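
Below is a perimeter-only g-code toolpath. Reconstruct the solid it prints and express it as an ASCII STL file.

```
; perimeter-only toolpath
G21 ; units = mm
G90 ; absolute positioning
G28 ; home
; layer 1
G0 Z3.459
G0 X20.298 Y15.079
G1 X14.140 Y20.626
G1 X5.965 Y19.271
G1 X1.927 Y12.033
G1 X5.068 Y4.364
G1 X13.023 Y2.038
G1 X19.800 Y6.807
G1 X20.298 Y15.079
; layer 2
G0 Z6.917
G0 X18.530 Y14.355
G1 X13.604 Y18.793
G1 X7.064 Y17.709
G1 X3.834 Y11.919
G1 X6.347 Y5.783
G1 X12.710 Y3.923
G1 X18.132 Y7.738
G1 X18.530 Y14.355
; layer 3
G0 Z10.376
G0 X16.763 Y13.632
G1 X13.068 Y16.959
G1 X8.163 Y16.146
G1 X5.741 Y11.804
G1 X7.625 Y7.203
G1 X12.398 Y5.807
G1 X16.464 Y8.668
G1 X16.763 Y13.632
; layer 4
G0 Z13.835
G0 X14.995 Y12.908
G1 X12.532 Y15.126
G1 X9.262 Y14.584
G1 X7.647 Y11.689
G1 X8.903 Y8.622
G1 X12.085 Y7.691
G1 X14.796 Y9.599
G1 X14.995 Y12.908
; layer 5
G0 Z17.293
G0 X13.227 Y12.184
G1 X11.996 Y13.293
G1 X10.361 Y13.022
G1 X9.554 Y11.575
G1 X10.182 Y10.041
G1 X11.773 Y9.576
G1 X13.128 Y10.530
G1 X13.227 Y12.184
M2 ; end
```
solid part
  facet normal 0.0000 0.0000 -1.0000
    outer loop
      vertex 4.866 20.833 0.000
      vertex 14.676 22.459 0.000
      vertex 22.065 15.803 0.000
    endloop
  endfacet
  facet normal 0.0000 0.0000 -1.0000
    outer loop
      vertex 0.021 12.148 0.000
      vertex 4.866 20.833 0.000
      vertex 22.065 15.803 0.000
    endloop
  endfacet
  facet normal 0.0000 0.0000 -1.0000
    outer loop
      vertex 3.790 2.945 0.000
      vertex 0.021 12.148 0.000
      vertex 22.065 15.803 0.000
    endloop
  endfacet
  facet normal 0.0000 0.0000 -1.0000
    outer loop
      vertex 13.335 0.154 0.000
      vertex 3.790 2.945 0.000
      vertex 22.065 15.803 0.000
    endloop
  endfacet
  facet normal 0.0000 0.0000 -1.0000
    outer loop
      vertex 21.468 5.877 0.000
      vertex 13.335 0.154 0.000
      vertex 22.065 15.803 0.000
    endloop
  endfacet
  facet normal 0.5992 0.6652 0.4454
    outer loop
      vertex 22.065 15.803 0.000
      vertex 14.676 22.459 0.000
      vertex 11.460 11.460 20.752
    endloop
  endfacet
  facet normal -0.1464 0.8833 0.4455
    outer loop
      vertex 14.676 22.459 0.000
      vertex 4.866 20.833 0.000
      vertex 11.460 11.460 20.752
    endloop
  endfacet
  facet normal -0.7819 0.4362 0.4454
    outer loop
      vertex 4.866 20.833 0.000
      vertex 0.021 12.148 0.000
      vertex 11.460 11.460 20.752
    endloop
  endfacet
  facet normal -0.8285 -0.3393 0.4454
    outer loop
      vertex 0.021 12.148 0.000
      vertex 3.790 2.945 0.000
      vertex 11.460 11.460 20.752
    endloop
  endfacet
  facet normal -0.2513 -0.8593 0.4455
    outer loop
      vertex 3.790 2.945 0.000
      vertex 13.335 0.154 0.000
      vertex 11.460 11.460 20.752
    endloop
  endfacet
  facet normal 0.5152 -0.7322 0.4455
    outer loop
      vertex 13.335 0.154 0.000
      vertex 21.468 5.877 0.000
      vertex 11.460 11.460 20.752
    endloop
  endfacet
  facet normal 0.8937 -0.0538 0.4455
    outer loop
      vertex 21.468 5.877 0.000
      vertex 22.065 15.803 0.000
      vertex 11.460 11.460 20.752
    endloop
  endfacet
endsolid part

The G0 Z moves step by Δz≈3.459 mm. The G1 loops shrink linearly with z, so the solid tapers from its base footprint up to z≈20.8. Closing with a flat bottom cap and the tapered top and triangulating gives 12 facets — a regular 7-sided pyramid, base circumscribed radius ≈ 11.5 mm, apex at z ≈ 20.8 mm.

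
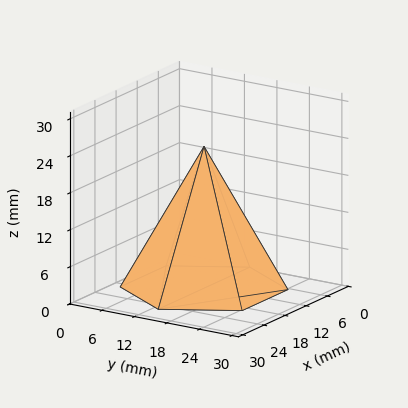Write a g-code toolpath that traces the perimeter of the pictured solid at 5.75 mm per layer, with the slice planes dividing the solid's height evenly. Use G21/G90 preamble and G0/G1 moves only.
Reading the render: the shape is a regular 6-sided pyramid, base circumscribed radius ≈ 13 mm, apex at z ≈ 23 mm (dimensions read to the nearest mm from the axis ticks). For the g-code, the solid's height is divided into equal slices at the stated Δz and each level perimeter traced with G1 moves after a G0 lift.

; perimeter-only toolpath
G21 ; units = mm
G90 ; absolute positioning
G28 ; home
; layer 1
G0 Z5.75
G0 X22.75 Y13.00
G1 X17.88 Y21.45
G1 X8.12 Y21.45
G1 X3.25 Y13.00
G1 X8.12 Y4.55
G1 X17.88 Y4.55
G1 X22.75 Y13.00
; layer 2
G0 Z11.50
G0 X19.50 Y13.00
G1 X16.25 Y18.63
G1 X9.75 Y18.63
G1 X6.50 Y13.00
G1 X9.75 Y7.37
G1 X16.25 Y7.37
G1 X19.50 Y13.00
; layer 3
G0 Z17.25
G0 X16.25 Y13.00
G1 X14.62 Y15.82
G1 X11.38 Y15.82
G1 X9.75 Y13.00
G1 X11.38 Y10.19
G1 X14.62 Y10.19
G1 X16.25 Y13.00
M2 ; end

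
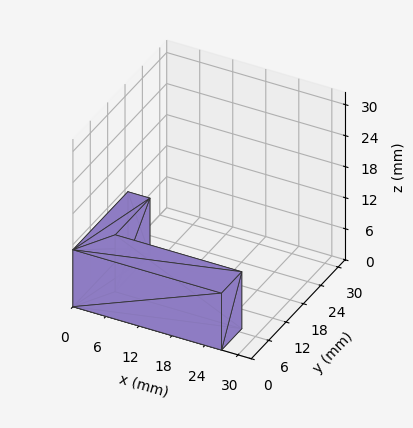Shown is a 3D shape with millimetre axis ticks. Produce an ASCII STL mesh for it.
Reading the render: the shape is an L-shaped prism: outer 27 × 19 mm, arm thicknesses ≈ 7 mm (horizontal) and 4 mm (vertical), extruded 11 mm in z (dimensions read to the nearest mm from the axis ticks). For the STL, each face is triangulated and given an outward normal.

solid part
  facet normal 0.0000 0.0000 -1.0000
    outer loop
      vertex 27.000 7.000 0.000
      vertex 27.000 0.000 0.000
      vertex 0.000 0.000 0.000
    endloop
  endfacet
  facet normal 0.0000 0.0000 -1.0000
    outer loop
      vertex 4.000 7.000 0.000
      vertex 27.000 7.000 0.000
      vertex 0.000 0.000 0.000
    endloop
  endfacet
  facet normal 0.0000 0.0000 -1.0000
    outer loop
      vertex 4.000 19.000 0.000
      vertex 4.000 7.000 0.000
      vertex 0.000 0.000 0.000
    endloop
  endfacet
  facet normal 0.0000 0.0000 -1.0000
    outer loop
      vertex 0.000 19.000 0.000
      vertex 4.000 19.000 0.000
      vertex 0.000 0.000 0.000
    endloop
  endfacet
  facet normal 0.0000 0.0000 1.0000
    outer loop
      vertex 0.000 0.000 11.000
      vertex 27.000 0.000 11.000
      vertex 27.000 7.000 11.000
    endloop
  endfacet
  facet normal 0.0000 0.0000 1.0000
    outer loop
      vertex 0.000 0.000 11.000
      vertex 27.000 7.000 11.000
      vertex 4.000 7.000 11.000
    endloop
  endfacet
  facet normal 0.0000 0.0000 1.0000
    outer loop
      vertex 0.000 0.000 11.000
      vertex 4.000 7.000 11.000
      vertex 4.000 19.000 11.000
    endloop
  endfacet
  facet normal 0.0000 0.0000 1.0000
    outer loop
      vertex 0.000 0.000 11.000
      vertex 4.000 19.000 11.000
      vertex 0.000 19.000 11.000
    endloop
  endfacet
  facet normal 0.0000 -1.0000 0.0000
    outer loop
      vertex 0.000 0.000 0.000
      vertex 27.000 0.000 0.000
      vertex 27.000 0.000 11.000
    endloop
  endfacet
  facet normal 0.0000 -1.0000 0.0000
    outer loop
      vertex 0.000 0.000 0.000
      vertex 27.000 0.000 11.000
      vertex 0.000 0.000 11.000
    endloop
  endfacet
  facet normal 1.0000 0.0000 0.0000
    outer loop
      vertex 27.000 0.000 0.000
      vertex 27.000 7.000 0.000
      vertex 27.000 7.000 11.000
    endloop
  endfacet
  facet normal 1.0000 0.0000 0.0000
    outer loop
      vertex 27.000 0.000 0.000
      vertex 27.000 7.000 11.000
      vertex 27.000 0.000 11.000
    endloop
  endfacet
  facet normal 0.0000 1.0000 0.0000
    outer loop
      vertex 27.000 7.000 0.000
      vertex 4.000 7.000 0.000
      vertex 4.000 7.000 11.000
    endloop
  endfacet
  facet normal 0.0000 1.0000 0.0000
    outer loop
      vertex 27.000 7.000 0.000
      vertex 4.000 7.000 11.000
      vertex 27.000 7.000 11.000
    endloop
  endfacet
  facet normal 1.0000 0.0000 0.0000
    outer loop
      vertex 4.000 7.000 0.000
      vertex 4.000 19.000 0.000
      vertex 4.000 19.000 11.000
    endloop
  endfacet
  facet normal 1.0000 0.0000 0.0000
    outer loop
      vertex 4.000 7.000 0.000
      vertex 4.000 19.000 11.000
      vertex 4.000 7.000 11.000
    endloop
  endfacet
  facet normal 0.0000 1.0000 0.0000
    outer loop
      vertex 4.000 19.000 0.000
      vertex 0.000 19.000 0.000
      vertex 0.000 19.000 11.000
    endloop
  endfacet
  facet normal 0.0000 1.0000 0.0000
    outer loop
      vertex 4.000 19.000 0.000
      vertex 0.000 19.000 11.000
      vertex 4.000 19.000 11.000
    endloop
  endfacet
  facet normal -1.0000 0.0000 0.0000
    outer loop
      vertex 0.000 19.000 0.000
      vertex 0.000 0.000 0.000
      vertex 0.000 0.000 11.000
    endloop
  endfacet
  facet normal -1.0000 0.0000 0.0000
    outer loop
      vertex 0.000 19.000 0.000
      vertex 0.000 0.000 11.000
      vertex 0.000 19.000 11.000
    endloop
  endfacet
endsolid part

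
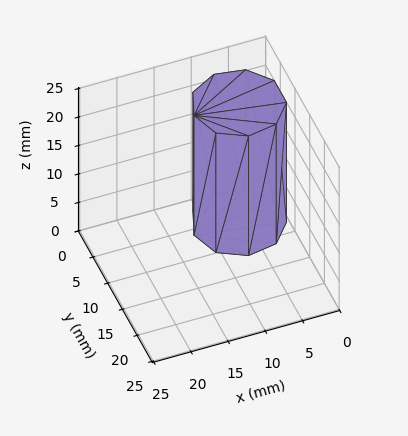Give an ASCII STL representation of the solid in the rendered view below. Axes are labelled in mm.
Reading the render: the shape is a regular 9-sided prism (a cylinder approximated with 9 flat sides), circumscribed radius ≈ 6 mm, height ≈ 21 mm (dimensions read to the nearest mm from the axis ticks). For the STL, each face is triangulated and given an outward normal.

solid part
  facet normal 0.0000 0.0000 -1.0000
    outer loop
      vertex 7.0 11.9 0.0
      vertex 10.6 9.9 0.0
      vertex 12.0 6.0 0.0
    endloop
  endfacet
  facet normal 0.0000 0.0000 -1.0000
    outer loop
      vertex 3.0 11.2 0.0
      vertex 7.0 11.9 0.0
      vertex 12.0 6.0 0.0
    endloop
  endfacet
  facet normal 0.0000 0.0000 -1.0000
    outer loop
      vertex 0.4 8.1 0.0
      vertex 3.0 11.2 0.0
      vertex 12.0 6.0 0.0
    endloop
  endfacet
  facet normal 0.0000 0.0000 -1.0000
    outer loop
      vertex 0.4 3.9 0.0
      vertex 0.4 8.1 0.0
      vertex 12.0 6.0 0.0
    endloop
  endfacet
  facet normal 0.0000 0.0000 -1.0000
    outer loop
      vertex 3.0 0.8 0.0
      vertex 0.4 3.9 0.0
      vertex 12.0 6.0 0.0
    endloop
  endfacet
  facet normal 0.0000 0.0000 -1.0000
    outer loop
      vertex 7.0 0.1 0.0
      vertex 3.0 0.8 0.0
      vertex 12.0 6.0 0.0
    endloop
  endfacet
  facet normal 0.0000 0.0000 -1.0000
    outer loop
      vertex 10.6 2.1 0.0
      vertex 7.0 0.1 0.0
      vertex 12.0 6.0 0.0
    endloop
  endfacet
  facet normal 0.0000 0.0000 1.0000
    outer loop
      vertex 12.0 6.0 21.0
      vertex 10.6 9.9 21.0
      vertex 7.0 11.9 21.0
    endloop
  endfacet
  facet normal 0.0000 0.0000 1.0000
    outer loop
      vertex 12.0 6.0 21.0
      vertex 7.0 11.9 21.0
      vertex 3.0 11.2 21.0
    endloop
  endfacet
  facet normal 0.0000 0.0000 1.0000
    outer loop
      vertex 12.0 6.0 21.0
      vertex 3.0 11.2 21.0
      vertex 0.4 8.1 21.0
    endloop
  endfacet
  facet normal 0.0000 0.0000 1.0000
    outer loop
      vertex 12.0 6.0 21.0
      vertex 0.4 8.1 21.0
      vertex 0.4 3.9 21.0
    endloop
  endfacet
  facet normal 0.0000 0.0000 1.0000
    outer loop
      vertex 12.0 6.0 21.0
      vertex 0.4 3.9 21.0
      vertex 3.0 0.8 21.0
    endloop
  endfacet
  facet normal 0.0000 0.0000 1.0000
    outer loop
      vertex 12.0 6.0 21.0
      vertex 3.0 0.8 21.0
      vertex 7.0 0.1 21.0
    endloop
  endfacet
  facet normal 0.0000 0.0000 1.0000
    outer loop
      vertex 12.0 6.0 21.0
      vertex 7.0 0.1 21.0
      vertex 10.6 2.1 21.0
    endloop
  endfacet
  facet normal 0.9412 0.3379 0.0000
    outer loop
      vertex 12.0 6.0 0.0
      vertex 10.6 9.9 0.0
      vertex 10.6 9.9 21.0
    endloop
  endfacet
  facet normal 0.9412 0.3379 0.0000
    outer loop
      vertex 12.0 6.0 0.0
      vertex 10.6 9.9 21.0
      vertex 12.0 6.0 21.0
    endloop
  endfacet
  facet normal 0.4856 0.8742 0.0000
    outer loop
      vertex 10.6 9.9 0.0
      vertex 7.0 11.9 0.0
      vertex 7.0 11.9 21.0
    endloop
  endfacet
  facet normal 0.4856 0.8742 0.0000
    outer loop
      vertex 10.6 9.9 0.0
      vertex 7.0 11.9 21.0
      vertex 10.6 9.9 21.0
    endloop
  endfacet
  facet normal -0.1724 0.9850 0.0000
    outer loop
      vertex 7.0 11.9 0.0
      vertex 3.0 11.2 0.0
      vertex 3.0 11.2 21.0
    endloop
  endfacet
  facet normal -0.1724 0.9850 0.0000
    outer loop
      vertex 7.0 11.9 0.0
      vertex 3.0 11.2 21.0
      vertex 7.0 11.9 21.0
    endloop
  endfacet
  facet normal -0.7662 0.6426 0.0000
    outer loop
      vertex 3.0 11.2 0.0
      vertex 0.4 8.1 0.0
      vertex 0.4 8.1 21.0
    endloop
  endfacet
  facet normal -0.7662 0.6426 0.0000
    outer loop
      vertex 3.0 11.2 0.0
      vertex 0.4 8.1 21.0
      vertex 3.0 11.2 21.0
    endloop
  endfacet
  facet normal -1.0000 0.0000 0.0000
    outer loop
      vertex 0.4 8.1 0.0
      vertex 0.4 3.9 0.0
      vertex 0.4 3.9 21.0
    endloop
  endfacet
  facet normal -1.0000 0.0000 0.0000
    outer loop
      vertex 0.4 8.1 0.0
      vertex 0.4 3.9 21.0
      vertex 0.4 8.1 21.0
    endloop
  endfacet
  facet normal -0.7662 -0.6426 0.0000
    outer loop
      vertex 0.4 3.9 0.0
      vertex 3.0 0.8 0.0
      vertex 3.0 0.8 21.0
    endloop
  endfacet
  facet normal -0.7662 -0.6426 0.0000
    outer loop
      vertex 0.4 3.9 0.0
      vertex 3.0 0.8 21.0
      vertex 0.4 3.9 21.0
    endloop
  endfacet
  facet normal -0.1724 -0.9850 0.0000
    outer loop
      vertex 3.0 0.8 0.0
      vertex 7.0 0.1 0.0
      vertex 7.0 0.1 21.0
    endloop
  endfacet
  facet normal -0.1724 -0.9850 0.0000
    outer loop
      vertex 3.0 0.8 0.0
      vertex 7.0 0.1 21.0
      vertex 3.0 0.8 21.0
    endloop
  endfacet
  facet normal 0.4856 -0.8742 0.0000
    outer loop
      vertex 7.0 0.1 0.0
      vertex 10.6 2.1 0.0
      vertex 10.6 2.1 21.0
    endloop
  endfacet
  facet normal 0.4856 -0.8742 0.0000
    outer loop
      vertex 7.0 0.1 0.0
      vertex 10.6 2.1 21.0
      vertex 7.0 0.1 21.0
    endloop
  endfacet
  facet normal 0.9412 -0.3379 0.0000
    outer loop
      vertex 10.6 2.1 0.0
      vertex 12.0 6.0 0.0
      vertex 12.0 6.0 21.0
    endloop
  endfacet
  facet normal 0.9412 -0.3379 0.0000
    outer loop
      vertex 10.6 2.1 0.0
      vertex 12.0 6.0 21.0
      vertex 10.6 2.1 21.0
    endloop
  endfacet
endsolid part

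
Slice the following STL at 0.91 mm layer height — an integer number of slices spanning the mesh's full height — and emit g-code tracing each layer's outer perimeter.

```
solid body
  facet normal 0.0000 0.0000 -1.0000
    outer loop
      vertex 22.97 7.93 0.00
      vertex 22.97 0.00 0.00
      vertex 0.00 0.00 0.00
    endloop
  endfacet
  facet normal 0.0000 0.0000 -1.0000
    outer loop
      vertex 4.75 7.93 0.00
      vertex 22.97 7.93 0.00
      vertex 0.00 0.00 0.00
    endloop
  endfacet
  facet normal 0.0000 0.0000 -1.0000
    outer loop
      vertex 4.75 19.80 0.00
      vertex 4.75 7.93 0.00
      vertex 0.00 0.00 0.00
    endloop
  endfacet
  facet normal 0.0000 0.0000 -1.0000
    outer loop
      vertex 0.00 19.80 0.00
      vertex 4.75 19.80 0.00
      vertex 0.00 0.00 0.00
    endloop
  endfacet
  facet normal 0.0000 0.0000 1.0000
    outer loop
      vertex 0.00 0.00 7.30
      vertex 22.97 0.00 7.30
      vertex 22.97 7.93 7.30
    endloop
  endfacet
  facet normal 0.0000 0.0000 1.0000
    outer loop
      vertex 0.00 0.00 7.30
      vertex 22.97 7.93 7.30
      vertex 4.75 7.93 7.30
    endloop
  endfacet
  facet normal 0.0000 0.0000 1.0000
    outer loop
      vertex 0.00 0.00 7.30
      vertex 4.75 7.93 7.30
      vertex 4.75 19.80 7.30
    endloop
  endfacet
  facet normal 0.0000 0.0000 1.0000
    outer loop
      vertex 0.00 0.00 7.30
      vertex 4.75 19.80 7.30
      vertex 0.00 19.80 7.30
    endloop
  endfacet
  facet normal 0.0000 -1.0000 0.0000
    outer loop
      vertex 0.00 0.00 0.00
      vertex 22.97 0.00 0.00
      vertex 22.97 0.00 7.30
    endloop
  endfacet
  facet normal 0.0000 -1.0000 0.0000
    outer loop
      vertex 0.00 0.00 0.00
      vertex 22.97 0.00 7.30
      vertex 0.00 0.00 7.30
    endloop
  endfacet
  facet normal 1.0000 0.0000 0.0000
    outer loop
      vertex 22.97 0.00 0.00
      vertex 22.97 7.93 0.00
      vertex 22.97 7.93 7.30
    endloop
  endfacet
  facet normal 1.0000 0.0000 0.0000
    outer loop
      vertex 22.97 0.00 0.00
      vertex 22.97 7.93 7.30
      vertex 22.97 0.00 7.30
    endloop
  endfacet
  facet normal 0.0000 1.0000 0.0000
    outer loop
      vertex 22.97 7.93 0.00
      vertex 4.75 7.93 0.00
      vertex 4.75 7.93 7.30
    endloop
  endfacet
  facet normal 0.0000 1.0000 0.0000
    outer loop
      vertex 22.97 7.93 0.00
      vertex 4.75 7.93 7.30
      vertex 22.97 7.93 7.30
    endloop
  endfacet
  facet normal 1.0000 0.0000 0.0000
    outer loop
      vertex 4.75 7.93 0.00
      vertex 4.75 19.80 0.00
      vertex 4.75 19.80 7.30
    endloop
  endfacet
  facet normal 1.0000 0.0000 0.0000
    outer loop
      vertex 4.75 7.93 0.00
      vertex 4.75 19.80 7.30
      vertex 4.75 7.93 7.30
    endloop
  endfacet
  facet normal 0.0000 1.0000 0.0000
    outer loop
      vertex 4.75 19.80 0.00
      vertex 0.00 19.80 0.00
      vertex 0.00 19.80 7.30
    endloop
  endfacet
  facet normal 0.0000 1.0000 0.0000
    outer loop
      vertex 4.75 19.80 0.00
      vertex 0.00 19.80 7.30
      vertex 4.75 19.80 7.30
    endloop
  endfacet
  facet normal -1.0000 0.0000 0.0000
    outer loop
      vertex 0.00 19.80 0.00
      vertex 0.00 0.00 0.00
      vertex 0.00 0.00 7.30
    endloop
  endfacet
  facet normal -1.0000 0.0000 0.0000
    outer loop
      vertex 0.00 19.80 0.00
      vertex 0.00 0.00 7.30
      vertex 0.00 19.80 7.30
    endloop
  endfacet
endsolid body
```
; perimeter-only toolpath
G21 ; units = mm
G90 ; absolute positioning
G28 ; home
; layer 1
G0 Z0.91
G0 X0.00 Y0.00
G1 X22.97 Y0.00
G1 X22.97 Y7.93
G1 X4.75 Y7.93
G1 X4.75 Y19.80
G1 X0.00 Y19.80
G1 X0.00 Y0.00
; layer 2
G0 Z1.82
G0 X0.00 Y0.00
G1 X22.97 Y0.00
G1 X22.97 Y7.93
G1 X4.75 Y7.93
G1 X4.75 Y19.80
G1 X0.00 Y19.80
G1 X0.00 Y0.00
; layer 3
G0 Z2.74
G0 X0.00 Y0.00
G1 X22.97 Y0.00
G1 X22.97 Y7.93
G1 X4.75 Y7.93
G1 X4.75 Y19.80
G1 X0.00 Y19.80
G1 X0.00 Y0.00
; layer 4
G0 Z3.65
G0 X0.00 Y0.00
G1 X22.97 Y0.00
G1 X22.97 Y7.93
G1 X4.75 Y7.93
G1 X4.75 Y19.80
G1 X0.00 Y19.80
G1 X0.00 Y0.00
; layer 5
G0 Z4.56
G0 X0.00 Y0.00
G1 X22.97 Y0.00
G1 X22.97 Y7.93
G1 X4.75 Y7.93
G1 X4.75 Y19.80
G1 X0.00 Y19.80
G1 X0.00 Y0.00
; layer 6
G0 Z5.47
G0 X0.00 Y0.00
G1 X22.97 Y0.00
G1 X22.97 Y7.93
G1 X4.75 Y7.93
G1 X4.75 Y19.80
G1 X0.00 Y19.80
G1 X0.00 Y0.00
; layer 7
G0 Z6.39
G0 X0.00 Y0.00
G1 X22.97 Y0.00
G1 X22.97 Y7.93
G1 X4.75 Y7.93
G1 X4.75 Y19.80
G1 X0.00 Y19.80
G1 X0.00 Y0.00
; layer 8
G0 Z7.30
G0 X0.00 Y0.00
G1 X22.97 Y0.00
G1 X22.97 Y7.93
G1 X4.75 Y7.93
G1 X4.75 Y19.80
G1 X0.00 Y19.80
G1 X0.00 Y0.00
M2 ; end

The solid is an L-shaped prism: outer 23 × 19.8 mm, arm thicknesses ≈ 7.93 mm (horizontal) and 4.75 mm (vertical), extruded 7.3 mm in z. Slicing at Δz = 0.91 mm — 8 equal slices spanning the solid's height, so layer i sits at z = i·h/8 — gives 8 non-empty perimeters. Each is a 6-segment closed polygon; G0 lifts to the layer z and rapids to the start vertex, then G1 traces the edges.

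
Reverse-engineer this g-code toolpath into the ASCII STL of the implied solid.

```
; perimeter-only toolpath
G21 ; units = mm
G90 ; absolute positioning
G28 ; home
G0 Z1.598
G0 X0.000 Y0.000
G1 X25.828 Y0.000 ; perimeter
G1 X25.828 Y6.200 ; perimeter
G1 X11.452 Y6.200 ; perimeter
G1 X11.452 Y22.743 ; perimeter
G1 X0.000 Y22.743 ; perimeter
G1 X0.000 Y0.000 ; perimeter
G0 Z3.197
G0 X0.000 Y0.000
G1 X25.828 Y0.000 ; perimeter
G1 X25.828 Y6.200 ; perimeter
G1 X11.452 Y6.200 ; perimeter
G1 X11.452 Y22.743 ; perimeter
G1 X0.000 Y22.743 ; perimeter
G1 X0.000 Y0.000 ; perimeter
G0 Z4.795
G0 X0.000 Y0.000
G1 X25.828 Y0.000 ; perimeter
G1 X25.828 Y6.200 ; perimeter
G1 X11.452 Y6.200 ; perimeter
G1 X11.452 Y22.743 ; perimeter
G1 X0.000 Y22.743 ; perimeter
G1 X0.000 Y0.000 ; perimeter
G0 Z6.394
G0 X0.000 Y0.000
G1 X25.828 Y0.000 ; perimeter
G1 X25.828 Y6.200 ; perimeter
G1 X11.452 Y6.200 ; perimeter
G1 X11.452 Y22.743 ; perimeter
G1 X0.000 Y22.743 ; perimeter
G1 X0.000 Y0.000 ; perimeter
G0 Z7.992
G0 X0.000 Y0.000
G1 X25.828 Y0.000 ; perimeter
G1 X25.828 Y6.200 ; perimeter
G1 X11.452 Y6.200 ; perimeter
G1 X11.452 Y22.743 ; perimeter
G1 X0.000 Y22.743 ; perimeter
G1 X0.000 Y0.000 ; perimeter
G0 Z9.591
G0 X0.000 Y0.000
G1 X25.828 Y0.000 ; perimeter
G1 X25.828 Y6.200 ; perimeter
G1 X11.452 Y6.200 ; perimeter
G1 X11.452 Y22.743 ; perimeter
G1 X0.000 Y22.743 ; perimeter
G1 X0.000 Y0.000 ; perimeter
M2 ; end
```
solid part
  facet normal 0.0000 0.0000 -1.0000
    outer loop
      vertex 25.828 6.200 0.000
      vertex 25.828 0.000 0.000
      vertex 0.000 0.000 0.000
    endloop
  endfacet
  facet normal 0.0000 0.0000 -1.0000
    outer loop
      vertex 11.452 6.200 0.000
      vertex 25.828 6.200 0.000
      vertex 0.000 0.000 0.000
    endloop
  endfacet
  facet normal 0.0000 0.0000 -1.0000
    outer loop
      vertex 11.452 22.743 0.000
      vertex 11.452 6.200 0.000
      vertex 0.000 0.000 0.000
    endloop
  endfacet
  facet normal 0.0000 0.0000 -1.0000
    outer loop
      vertex 0.000 22.743 0.000
      vertex 11.452 22.743 0.000
      vertex 0.000 0.000 0.000
    endloop
  endfacet
  facet normal 0.0000 0.0000 1.0000
    outer loop
      vertex 0.000 0.000 9.591
      vertex 25.828 0.000 9.591
      vertex 25.828 6.200 9.591
    endloop
  endfacet
  facet normal 0.0000 0.0000 1.0000
    outer loop
      vertex 0.000 0.000 9.591
      vertex 25.828 6.200 9.591
      vertex 11.452 6.200 9.591
    endloop
  endfacet
  facet normal 0.0000 0.0000 1.0000
    outer loop
      vertex 0.000 0.000 9.591
      vertex 11.452 6.200 9.591
      vertex 11.452 22.743 9.591
    endloop
  endfacet
  facet normal 0.0000 0.0000 1.0000
    outer loop
      vertex 0.000 0.000 9.591
      vertex 11.452 22.743 9.591
      vertex 0.000 22.743 9.591
    endloop
  endfacet
  facet normal 0.0000 -1.0000 0.0000
    outer loop
      vertex 0.000 0.000 0.000
      vertex 25.828 0.000 0.000
      vertex 25.828 0.000 9.591
    endloop
  endfacet
  facet normal 0.0000 -1.0000 0.0000
    outer loop
      vertex 0.000 0.000 0.000
      vertex 25.828 0.000 9.591
      vertex 0.000 0.000 9.591
    endloop
  endfacet
  facet normal 1.0000 0.0000 0.0000
    outer loop
      vertex 25.828 0.000 0.000
      vertex 25.828 6.200 0.000
      vertex 25.828 6.200 9.591
    endloop
  endfacet
  facet normal 1.0000 0.0000 0.0000
    outer loop
      vertex 25.828 0.000 0.000
      vertex 25.828 6.200 9.591
      vertex 25.828 0.000 9.591
    endloop
  endfacet
  facet normal 0.0000 1.0000 0.0000
    outer loop
      vertex 25.828 6.200 0.000
      vertex 11.452 6.200 0.000
      vertex 11.452 6.200 9.591
    endloop
  endfacet
  facet normal 0.0000 1.0000 0.0000
    outer loop
      vertex 25.828 6.200 0.000
      vertex 11.452 6.200 9.591
      vertex 25.828 6.200 9.591
    endloop
  endfacet
  facet normal 1.0000 0.0000 0.0000
    outer loop
      vertex 11.452 6.200 0.000
      vertex 11.452 22.743 0.000
      vertex 11.452 22.743 9.591
    endloop
  endfacet
  facet normal 1.0000 0.0000 0.0000
    outer loop
      vertex 11.452 6.200 0.000
      vertex 11.452 22.743 9.591
      vertex 11.452 6.200 9.591
    endloop
  endfacet
  facet normal 0.0000 1.0000 0.0000
    outer loop
      vertex 11.452 22.743 0.000
      vertex 0.000 22.743 0.000
      vertex 0.000 22.743 9.591
    endloop
  endfacet
  facet normal 0.0000 1.0000 0.0000
    outer loop
      vertex 11.452 22.743 0.000
      vertex 0.000 22.743 9.591
      vertex 11.452 22.743 9.591
    endloop
  endfacet
  facet normal -1.0000 0.0000 0.0000
    outer loop
      vertex 0.000 22.743 0.000
      vertex 0.000 0.000 0.000
      vertex 0.000 0.000 9.591
    endloop
  endfacet
  facet normal -1.0000 0.0000 0.0000
    outer loop
      vertex 0.000 22.743 0.000
      vertex 0.000 0.000 9.591
      vertex 0.000 22.743 9.591
    endloop
  endfacet
endsolid part

The G0 Z moves step by Δz≈1.598 mm. Every layer's G1 loop is the same polygon, so the solid is a straight extrusion of it from z=0 to z≈9.59. Closing with flat bottom and top caps and triangulating gives 20 facets — an L-shaped prism: outer 25.8 × 22.7 mm, arm thicknesses ≈ 6.2 mm (horizontal) and 11.5 mm (vertical), extruded 9.59 mm in z.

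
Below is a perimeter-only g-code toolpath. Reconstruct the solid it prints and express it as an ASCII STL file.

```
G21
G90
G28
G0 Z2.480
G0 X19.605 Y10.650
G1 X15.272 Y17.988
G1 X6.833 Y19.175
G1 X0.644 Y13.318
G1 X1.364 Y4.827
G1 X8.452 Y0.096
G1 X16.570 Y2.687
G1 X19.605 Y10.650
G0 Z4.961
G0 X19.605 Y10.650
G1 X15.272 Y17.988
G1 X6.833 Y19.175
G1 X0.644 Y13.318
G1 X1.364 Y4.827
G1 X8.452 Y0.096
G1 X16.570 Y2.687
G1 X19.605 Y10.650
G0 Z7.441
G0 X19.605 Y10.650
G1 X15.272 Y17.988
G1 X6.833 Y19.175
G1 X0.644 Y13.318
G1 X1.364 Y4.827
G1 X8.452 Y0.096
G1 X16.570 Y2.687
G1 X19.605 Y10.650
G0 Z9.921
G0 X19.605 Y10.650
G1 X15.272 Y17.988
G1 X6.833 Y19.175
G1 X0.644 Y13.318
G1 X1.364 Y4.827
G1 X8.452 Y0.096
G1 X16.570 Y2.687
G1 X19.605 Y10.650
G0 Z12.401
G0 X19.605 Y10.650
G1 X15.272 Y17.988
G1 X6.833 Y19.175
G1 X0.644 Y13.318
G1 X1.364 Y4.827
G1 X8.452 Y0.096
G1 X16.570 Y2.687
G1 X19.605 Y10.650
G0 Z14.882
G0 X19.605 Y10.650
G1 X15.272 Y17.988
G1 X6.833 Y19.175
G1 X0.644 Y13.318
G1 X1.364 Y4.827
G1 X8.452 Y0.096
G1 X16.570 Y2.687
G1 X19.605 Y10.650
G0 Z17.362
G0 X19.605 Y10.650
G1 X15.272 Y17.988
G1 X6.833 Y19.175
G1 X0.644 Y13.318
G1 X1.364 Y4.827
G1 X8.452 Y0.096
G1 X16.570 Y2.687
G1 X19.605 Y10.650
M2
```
solid part
  facet normal 0.0000 0.0000 -1.0000
    outer loop
      vertex 6.833 19.175 0.000
      vertex 15.272 17.988 0.000
      vertex 19.605 10.650 0.000
    endloop
  endfacet
  facet normal 0.0000 0.0000 -1.0000
    outer loop
      vertex 0.644 13.318 0.000
      vertex 6.833 19.175 0.000
      vertex 19.605 10.650 0.000
    endloop
  endfacet
  facet normal 0.0000 0.0000 -1.0000
    outer loop
      vertex 1.364 4.827 0.000
      vertex 0.644 13.318 0.000
      vertex 19.605 10.650 0.000
    endloop
  endfacet
  facet normal 0.0000 0.0000 -1.0000
    outer loop
      vertex 8.452 0.096 0.000
      vertex 1.364 4.827 0.000
      vertex 19.605 10.650 0.000
    endloop
  endfacet
  facet normal 0.0000 0.0000 -1.0000
    outer loop
      vertex 16.570 2.687 0.000
      vertex 8.452 0.096 0.000
      vertex 19.605 10.650 0.000
    endloop
  endfacet
  facet normal 0.0000 0.0000 1.0000
    outer loop
      vertex 19.605 10.650 17.362
      vertex 15.272 17.988 17.362
      vertex 6.833 19.175 17.362
    endloop
  endfacet
  facet normal 0.0000 0.0000 1.0000
    outer loop
      vertex 19.605 10.650 17.362
      vertex 6.833 19.175 17.362
      vertex 0.644 13.318 17.362
    endloop
  endfacet
  facet normal 0.0000 0.0000 1.0000
    outer loop
      vertex 19.605 10.650 17.362
      vertex 0.644 13.318 17.362
      vertex 1.364 4.827 17.362
    endloop
  endfacet
  facet normal 0.0000 0.0000 1.0000
    outer loop
      vertex 19.605 10.650 17.362
      vertex 1.364 4.827 17.362
      vertex 8.452 0.096 17.362
    endloop
  endfacet
  facet normal 0.0000 0.0000 1.0000
    outer loop
      vertex 19.605 10.650 17.362
      vertex 8.452 0.096 17.362
      vertex 16.570 2.687 17.362
    endloop
  endfacet
  facet normal 0.8611 0.5085 0.0000
    outer loop
      vertex 19.605 10.650 0.000
      vertex 15.272 17.988 0.000
      vertex 15.272 17.988 17.362
    endloop
  endfacet
  facet normal 0.8611 0.5085 0.0000
    outer loop
      vertex 19.605 10.650 0.000
      vertex 15.272 17.988 17.362
      vertex 19.605 10.650 17.362
    endloop
  endfacet
  facet normal 0.1393 0.9903 0.0000
    outer loop
      vertex 15.272 17.988 0.000
      vertex 6.833 19.175 0.000
      vertex 6.833 19.175 17.362
    endloop
  endfacet
  facet normal 0.1393 0.9903 0.0000
    outer loop
      vertex 15.272 17.988 0.000
      vertex 6.833 19.175 17.362
      vertex 15.272 17.988 17.362
    endloop
  endfacet
  facet normal -0.6874 0.7263 0.0000
    outer loop
      vertex 6.833 19.175 0.000
      vertex 0.644 13.318 0.000
      vertex 0.644 13.318 17.362
    endloop
  endfacet
  facet normal -0.6874 0.7263 0.0000
    outer loop
      vertex 6.833 19.175 0.000
      vertex 0.644 13.318 17.362
      vertex 6.833 19.175 17.362
    endloop
  endfacet
  facet normal -0.9964 -0.0845 0.0000
    outer loop
      vertex 0.644 13.318 0.000
      vertex 1.364 4.827 0.000
      vertex 1.364 4.827 17.362
    endloop
  endfacet
  facet normal -0.9964 -0.0845 0.0000
    outer loop
      vertex 0.644 13.318 0.000
      vertex 1.364 4.827 17.362
      vertex 0.644 13.318 17.362
    endloop
  endfacet
  facet normal -0.5552 -0.8317 0.0000
    outer loop
      vertex 1.364 4.827 0.000
      vertex 8.452 0.096 0.000
      vertex 8.452 0.096 17.362
    endloop
  endfacet
  facet normal -0.5552 -0.8317 0.0000
    outer loop
      vertex 1.364 4.827 0.000
      vertex 8.452 0.096 17.362
      vertex 1.364 4.827 17.362
    endloop
  endfacet
  facet normal 0.3041 -0.9527 0.0000
    outer loop
      vertex 8.452 0.096 0.000
      vertex 16.570 2.687 0.000
      vertex 16.570 2.687 17.362
    endloop
  endfacet
  facet normal 0.3041 -0.9527 0.0000
    outer loop
      vertex 8.452 0.096 0.000
      vertex 16.570 2.687 17.362
      vertex 8.452 0.096 17.362
    endloop
  endfacet
  facet normal 0.9344 -0.3561 0.0000
    outer loop
      vertex 16.570 2.687 0.000
      vertex 19.605 10.650 0.000
      vertex 19.605 10.650 17.362
    endloop
  endfacet
  facet normal 0.9344 -0.3561 0.0000
    outer loop
      vertex 16.570 2.687 0.000
      vertex 19.605 10.650 17.362
      vertex 16.570 2.687 17.362
    endloop
  endfacet
endsolid part

The G0 Z moves step by Δz≈2.480 mm. Every layer's G1 loop is the same polygon, so the solid is a straight extrusion of it from z=0 to z≈17.4. Closing with flat bottom and top caps and triangulating gives 24 facets — a regular 7-sided prism (a cylinder approximated with 7 flat sides), circumscribed radius ≈ 9.82 mm, height ≈ 17.4 mm.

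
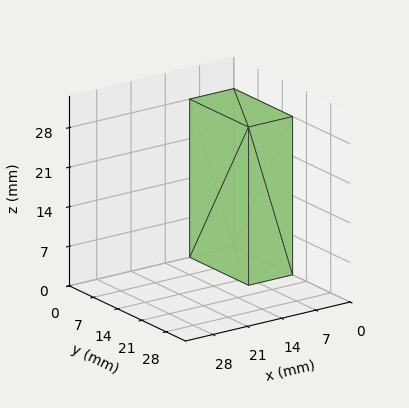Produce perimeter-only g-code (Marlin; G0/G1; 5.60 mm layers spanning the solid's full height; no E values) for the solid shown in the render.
Reading the render: the shape is a rectangular box, roughly 9 × 17 mm footprint and 28 mm tall (dimensions read to the nearest mm from the axis ticks). For the g-code, the solid's height is divided into equal slices at the stated Δz and each level perimeter traced with G1 moves after a G0 lift.

; perimeter-only toolpath
G21 ; units = mm
G90 ; absolute positioning
G28 ; home
; layer 1
G0 Z5.60
G0 X0.00 Y0.00
G1 X9.00 Y0.00
G1 X9.00 Y17.00
G1 X0.00 Y17.00
G1 X0.00 Y0.00
; layer 2
G0 Z11.20
G0 X0.00 Y0.00
G1 X9.00 Y0.00
G1 X9.00 Y17.00
G1 X0.00 Y17.00
G1 X0.00 Y0.00
; layer 3
G0 Z16.80
G0 X0.00 Y0.00
G1 X9.00 Y0.00
G1 X9.00 Y17.00
G1 X0.00 Y17.00
G1 X0.00 Y0.00
; layer 4
G0 Z22.40
G0 X0.00 Y0.00
G1 X9.00 Y0.00
G1 X9.00 Y17.00
G1 X0.00 Y17.00
G1 X0.00 Y0.00
; layer 5
G0 Z28.00
G0 X0.00 Y0.00
G1 X9.00 Y0.00
G1 X9.00 Y17.00
G1 X0.00 Y17.00
G1 X0.00 Y0.00
M2 ; end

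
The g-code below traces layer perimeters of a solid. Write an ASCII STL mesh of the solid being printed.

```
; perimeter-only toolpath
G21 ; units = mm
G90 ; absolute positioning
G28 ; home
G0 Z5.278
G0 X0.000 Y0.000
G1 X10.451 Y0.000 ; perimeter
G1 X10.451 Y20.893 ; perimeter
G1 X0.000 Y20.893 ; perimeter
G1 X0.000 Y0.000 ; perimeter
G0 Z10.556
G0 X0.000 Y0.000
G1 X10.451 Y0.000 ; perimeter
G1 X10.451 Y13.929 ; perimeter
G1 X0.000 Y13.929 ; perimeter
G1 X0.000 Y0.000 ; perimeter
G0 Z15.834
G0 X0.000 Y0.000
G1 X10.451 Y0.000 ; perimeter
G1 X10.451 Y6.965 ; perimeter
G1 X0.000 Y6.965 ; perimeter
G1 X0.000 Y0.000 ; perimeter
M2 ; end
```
solid part
  facet normal 0.0000 0.0000 -1.0000
    outer loop
      vertex 10.451 27.858 0.000
      vertex 10.451 0.000 0.000
      vertex 0.000 0.000 0.000
    endloop
  endfacet
  facet normal 0.0000 0.0000 -1.0000
    outer loop
      vertex 0.000 27.858 0.000
      vertex 10.451 27.858 0.000
      vertex 0.000 0.000 0.000
    endloop
  endfacet
  facet normal 0.0000 -1.0000 0.0000
    outer loop
      vertex 0.000 0.000 0.000
      vertex 10.451 0.000 0.000
      vertex 10.451 0.000 21.112
    endloop
  endfacet
  facet normal 0.0000 -1.0000 0.0000
    outer loop
      vertex 0.000 0.000 0.000
      vertex 10.451 0.000 21.112
      vertex 0.000 0.000 21.112
    endloop
  endfacet
  facet normal 0.0000 0.6040 0.7970
    outer loop
      vertex 0.000 0.000 21.112
      vertex 10.451 0.000 21.112
      vertex 10.451 27.858 0.000
    endloop
  endfacet
  facet normal 0.0000 0.6040 0.7970
    outer loop
      vertex 0.000 0.000 21.112
      vertex 10.451 27.858 0.000
      vertex 0.000 27.858 0.000
    endloop
  endfacet
  facet normal -1.0000 0.0000 0.0000
    outer loop
      vertex 0.000 0.000 21.112
      vertex 0.000 27.858 0.000
      vertex 0.000 0.000 0.000
    endloop
  endfacet
  facet normal 1.0000 0.0000 0.0000
    outer loop
      vertex 10.451 0.000 0.000
      vertex 10.451 27.858 0.000
      vertex 10.451 0.000 21.112
    endloop
  endfacet
endsolid part

The G0 Z moves step by Δz≈5.278 mm. The G1 loops shrink linearly with z, so the solid tapers from its base footprint up to z≈21.1. Closing with a flat bottom cap and the tapered top and triangulating gives 8 facets — a wedge (ramp): 10.5 × 27.9 mm base, rising to 21.1 mm along the y=0 edge and sloping linearly to z=0 at y=27.9.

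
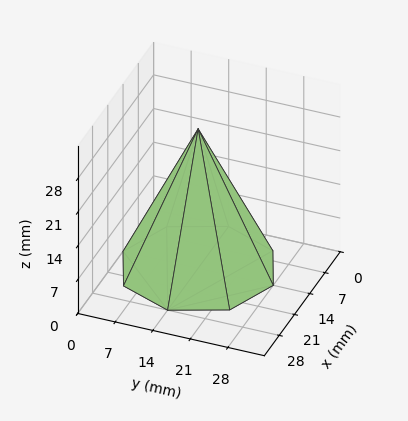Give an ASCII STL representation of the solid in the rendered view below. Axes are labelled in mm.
Reading the render: the shape is a regular 8-sided pyramid, base circumscribed radius ≈ 14 mm, apex at z ≈ 29 mm (dimensions read to the nearest mm from the axis ticks). For the STL, each face is triangulated and given an outward normal.

solid part
  facet normal 0.0000 0.0000 -1.0000
    outer loop
      vertex 14.0 28.0 0.0
      vertex 23.9 23.9 0.0
      vertex 28.0 14.0 0.0
    endloop
  endfacet
  facet normal 0.0000 0.0000 -1.0000
    outer loop
      vertex 4.1 23.9 0.0
      vertex 14.0 28.0 0.0
      vertex 28.0 14.0 0.0
    endloop
  endfacet
  facet normal 0.0000 0.0000 -1.0000
    outer loop
      vertex 0.0 14.0 0.0
      vertex 4.1 23.9 0.0
      vertex 28.0 14.0 0.0
    endloop
  endfacet
  facet normal 0.0000 0.0000 -1.0000
    outer loop
      vertex 4.1 4.1 0.0
      vertex 0.0 14.0 0.0
      vertex 28.0 14.0 0.0
    endloop
  endfacet
  facet normal 0.0000 0.0000 -1.0000
    outer loop
      vertex 14.0 0.0 0.0
      vertex 4.1 4.1 0.0
      vertex 28.0 14.0 0.0
    endloop
  endfacet
  facet normal 0.0000 0.0000 -1.0000
    outer loop
      vertex 23.9 4.1 0.0
      vertex 14.0 0.0 0.0
      vertex 28.0 14.0 0.0
    endloop
  endfacet
  facet normal 0.8438 0.3494 0.4073
    outer loop
      vertex 28.0 14.0 0.0
      vertex 23.9 23.9 0.0
      vertex 14.0 14.0 29.0
    endloop
  endfacet
  facet normal 0.3494 0.8438 0.4073
    outer loop
      vertex 23.9 23.9 0.0
      vertex 14.0 28.0 0.0
      vertex 14.0 14.0 29.0
    endloop
  endfacet
  facet normal -0.3494 0.8438 0.4073
    outer loop
      vertex 14.0 28.0 0.0
      vertex 4.1 23.9 0.0
      vertex 14.0 14.0 29.0
    endloop
  endfacet
  facet normal -0.8438 0.3494 0.4073
    outer loop
      vertex 4.1 23.9 0.0
      vertex 0.0 14.0 0.0
      vertex 14.0 14.0 29.0
    endloop
  endfacet
  facet normal -0.8438 -0.3494 0.4073
    outer loop
      vertex 0.0 14.0 0.0
      vertex 4.1 4.1 0.0
      vertex 14.0 14.0 29.0
    endloop
  endfacet
  facet normal -0.3494 -0.8438 0.4073
    outer loop
      vertex 4.1 4.1 0.0
      vertex 14.0 0.0 0.0
      vertex 14.0 14.0 29.0
    endloop
  endfacet
  facet normal 0.3494 -0.8438 0.4073
    outer loop
      vertex 14.0 0.0 0.0
      vertex 23.9 4.1 0.0
      vertex 14.0 14.0 29.0
    endloop
  endfacet
  facet normal 0.8438 -0.3494 0.4073
    outer loop
      vertex 23.9 4.1 0.0
      vertex 28.0 14.0 0.0
      vertex 14.0 14.0 29.0
    endloop
  endfacet
endsolid part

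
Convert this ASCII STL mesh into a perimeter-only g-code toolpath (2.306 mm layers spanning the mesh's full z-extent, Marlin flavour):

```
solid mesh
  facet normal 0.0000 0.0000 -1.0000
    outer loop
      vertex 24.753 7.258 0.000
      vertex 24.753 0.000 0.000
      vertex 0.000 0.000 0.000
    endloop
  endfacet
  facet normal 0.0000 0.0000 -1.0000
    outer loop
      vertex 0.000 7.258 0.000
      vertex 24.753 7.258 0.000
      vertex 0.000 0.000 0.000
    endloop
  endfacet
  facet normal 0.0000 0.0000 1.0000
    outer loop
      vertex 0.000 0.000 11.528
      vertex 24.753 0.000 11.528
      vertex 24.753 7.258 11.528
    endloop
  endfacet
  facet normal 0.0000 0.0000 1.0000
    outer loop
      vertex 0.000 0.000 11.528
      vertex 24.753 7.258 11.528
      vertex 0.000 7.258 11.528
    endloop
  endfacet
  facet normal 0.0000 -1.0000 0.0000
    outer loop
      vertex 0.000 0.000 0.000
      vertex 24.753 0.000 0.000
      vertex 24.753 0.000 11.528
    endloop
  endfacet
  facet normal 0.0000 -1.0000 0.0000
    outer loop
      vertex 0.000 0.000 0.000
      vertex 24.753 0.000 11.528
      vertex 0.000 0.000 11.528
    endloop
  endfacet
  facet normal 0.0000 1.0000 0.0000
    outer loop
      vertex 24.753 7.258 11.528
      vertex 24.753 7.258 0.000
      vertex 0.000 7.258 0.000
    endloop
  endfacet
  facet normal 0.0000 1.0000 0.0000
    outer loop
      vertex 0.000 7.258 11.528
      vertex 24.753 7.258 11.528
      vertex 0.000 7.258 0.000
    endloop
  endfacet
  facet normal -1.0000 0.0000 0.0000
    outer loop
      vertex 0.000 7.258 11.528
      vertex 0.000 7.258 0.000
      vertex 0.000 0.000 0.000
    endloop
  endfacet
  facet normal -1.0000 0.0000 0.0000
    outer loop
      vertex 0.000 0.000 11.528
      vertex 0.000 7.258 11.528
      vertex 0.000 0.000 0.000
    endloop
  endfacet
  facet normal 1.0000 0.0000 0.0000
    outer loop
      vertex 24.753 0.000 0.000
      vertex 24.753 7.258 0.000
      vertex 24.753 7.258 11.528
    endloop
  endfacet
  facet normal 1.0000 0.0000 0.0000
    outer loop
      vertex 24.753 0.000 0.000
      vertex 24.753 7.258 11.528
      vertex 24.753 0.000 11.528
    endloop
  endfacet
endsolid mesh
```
; perimeter-only toolpath
G21 ; units = mm
G90 ; absolute positioning
G28 ; home
; layer 1
G0 Z2.306
G0 X0.000 Y0.000
G1 X24.753 Y0.000
G1 X24.753 Y7.258
G1 X0.000 Y7.258
G1 X0.000 Y0.000
; layer 2
G0 Z4.611
G0 X0.000 Y0.000
G1 X24.753 Y0.000
G1 X24.753 Y7.258
G1 X0.000 Y7.258
G1 X0.000 Y0.000
; layer 3
G0 Z6.917
G0 X0.000 Y0.000
G1 X24.753 Y0.000
G1 X24.753 Y7.258
G1 X0.000 Y7.258
G1 X0.000 Y0.000
; layer 4
G0 Z9.222
G0 X0.000 Y0.000
G1 X24.753 Y0.000
G1 X24.753 Y7.258
G1 X0.000 Y7.258
G1 X0.000 Y0.000
; layer 5
G0 Z11.528
G0 X0.000 Y0.000
G1 X24.753 Y0.000
G1 X24.753 Y7.258
G1 X0.000 Y7.258
G1 X0.000 Y0.000
M2 ; end

The solid is a rectangular box, roughly 24.8 × 7.26 mm footprint and 11.5 mm tall. Slicing at Δz = 2.306 mm — 5 equal slices spanning the solid's height, so layer i sits at z = i·h/5 — gives 5 non-empty perimeters. Each is a 4-segment closed polygon; G0 lifts to the layer z and rapids to the start vertex, then G1 traces the edges.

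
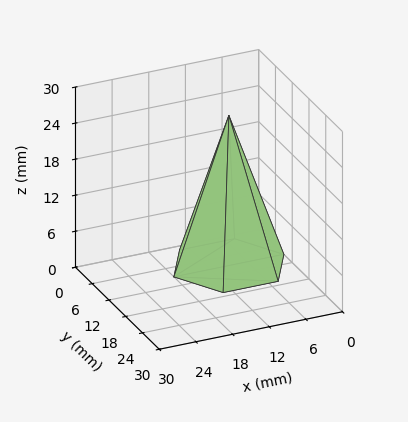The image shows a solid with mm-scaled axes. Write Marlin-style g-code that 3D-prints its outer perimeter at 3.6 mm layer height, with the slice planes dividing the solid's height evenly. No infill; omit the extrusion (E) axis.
Reading the render: the shape is a regular 6-sided pyramid, base circumscribed radius ≈ 9 mm, apex at z ≈ 25 mm (dimensions read to the nearest mm from the axis ticks). For the g-code, the solid's height is divided into equal slices at the stated Δz and each level perimeter traced with G1 moves after a G0 lift.

; perimeter-only toolpath
G21 ; units = mm
G90 ; absolute positioning
G28 ; home
; layer 1
G0 Z3.6
G0 X16.7 Y9.0
G1 X12.9 Y15.7
G1 X5.1 Y15.7
G1 X1.3 Y9.0
G1 X5.1 Y2.3
G1 X12.9 Y2.3
G1 X16.7 Y9.0
; layer 2
G0 Z7.1
G0 X15.4 Y9.0
G1 X12.2 Y14.6
G1 X5.8 Y14.6
G1 X2.6 Y9.0
G1 X5.8 Y3.4
G1 X12.2 Y3.4
G1 X15.4 Y9.0
; layer 3
G0 Z10.7
G0 X14.1 Y9.0
G1 X11.6 Y13.5
G1 X6.4 Y13.5
G1 X3.9 Y9.0
G1 X6.4 Y4.5
G1 X11.6 Y4.5
G1 X14.1 Y9.0
; layer 4
G0 Z14.3
G0 X12.9 Y9.0
G1 X10.9 Y12.3
G1 X7.1 Y12.3
G1 X5.1 Y9.0
G1 X7.1 Y5.7
G1 X10.9 Y5.7
G1 X12.9 Y9.0
; layer 5
G0 Z17.9
G0 X11.6 Y9.0
G1 X10.3 Y11.2
G1 X7.7 Y11.2
G1 X6.4 Y9.0
G1 X7.7 Y6.8
G1 X10.3 Y6.8
G1 X11.6 Y9.0
; layer 6
G0 Z21.4
G0 X10.3 Y9.0
G1 X9.6 Y10.1
G1 X8.4 Y10.1
G1 X7.7 Y9.0
G1 X8.4 Y7.9
G1 X9.6 Y7.9
G1 X10.3 Y9.0
M2 ; end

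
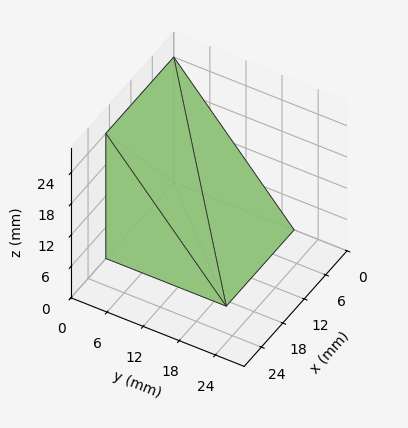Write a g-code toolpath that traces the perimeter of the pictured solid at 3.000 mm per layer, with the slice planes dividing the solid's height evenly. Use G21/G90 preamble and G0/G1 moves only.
Reading the render: the shape is a wedge (ramp): 19 × 20 mm base, rising to 24 mm along the y=0 edge and sloping linearly to z=0 at y=20 (dimensions read to the nearest mm from the axis ticks). For the g-code, the solid's height is divided into equal slices at the stated Δz and each level perimeter traced with G1 moves after a G0 lift.

; perimeter-only toolpath
G21 ; units = mm
G90 ; absolute positioning
G28 ; home
; layer 1
G0 Z3.000
G0 X0.000 Y0.000
G1 X19.000 Y0.000
G1 X19.000 Y17.500
G1 X0.000 Y17.500
G1 X0.000 Y0.000
; layer 2
G0 Z6.000
G0 X0.000 Y0.000
G1 X19.000 Y0.000
G1 X19.000 Y15.000
G1 X0.000 Y15.000
G1 X0.000 Y0.000
; layer 3
G0 Z9.000
G0 X0.000 Y0.000
G1 X19.000 Y0.000
G1 X19.000 Y12.500
G1 X0.000 Y12.500
G1 X0.000 Y0.000
; layer 4
G0 Z12.000
G0 X0.000 Y0.000
G1 X19.000 Y0.000
G1 X19.000 Y10.000
G1 X0.000 Y10.000
G1 X0.000 Y0.000
; layer 5
G0 Z15.000
G0 X0.000 Y0.000
G1 X19.000 Y0.000
G1 X19.000 Y7.500
G1 X0.000 Y7.500
G1 X0.000 Y0.000
; layer 6
G0 Z18.000
G0 X0.000 Y0.000
G1 X19.000 Y0.000
G1 X19.000 Y5.000
G1 X0.000 Y5.000
G1 X0.000 Y0.000
; layer 7
G0 Z21.000
G0 X0.000 Y0.000
G1 X19.000 Y0.000
G1 X19.000 Y2.500
G1 X0.000 Y2.500
G1 X0.000 Y0.000
M2 ; end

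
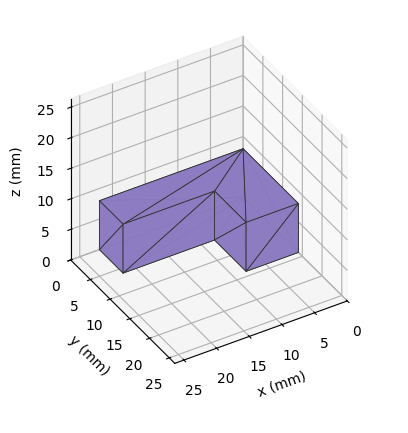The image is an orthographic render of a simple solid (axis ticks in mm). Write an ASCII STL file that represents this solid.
Reading the render: the shape is an L-shaped prism: outer 22 × 14 mm, arm thicknesses ≈ 6 mm (horizontal) and 8 mm (vertical), extruded 8 mm in z (dimensions read to the nearest mm from the axis ticks). For the STL, each face is triangulated and given an outward normal.

solid part
  facet normal 0.0000 0.0000 -1.0000
    outer loop
      vertex 22.000 6.000 0.000
      vertex 22.000 0.000 0.000
      vertex 0.000 0.000 0.000
    endloop
  endfacet
  facet normal 0.0000 0.0000 -1.0000
    outer loop
      vertex 8.000 6.000 0.000
      vertex 22.000 6.000 0.000
      vertex 0.000 0.000 0.000
    endloop
  endfacet
  facet normal 0.0000 0.0000 -1.0000
    outer loop
      vertex 8.000 14.000 0.000
      vertex 8.000 6.000 0.000
      vertex 0.000 0.000 0.000
    endloop
  endfacet
  facet normal 0.0000 0.0000 -1.0000
    outer loop
      vertex 0.000 14.000 0.000
      vertex 8.000 14.000 0.000
      vertex 0.000 0.000 0.000
    endloop
  endfacet
  facet normal 0.0000 0.0000 1.0000
    outer loop
      vertex 0.000 0.000 8.000
      vertex 22.000 0.000 8.000
      vertex 22.000 6.000 8.000
    endloop
  endfacet
  facet normal 0.0000 0.0000 1.0000
    outer loop
      vertex 0.000 0.000 8.000
      vertex 22.000 6.000 8.000
      vertex 8.000 6.000 8.000
    endloop
  endfacet
  facet normal 0.0000 0.0000 1.0000
    outer loop
      vertex 0.000 0.000 8.000
      vertex 8.000 6.000 8.000
      vertex 8.000 14.000 8.000
    endloop
  endfacet
  facet normal 0.0000 0.0000 1.0000
    outer loop
      vertex 0.000 0.000 8.000
      vertex 8.000 14.000 8.000
      vertex 0.000 14.000 8.000
    endloop
  endfacet
  facet normal 0.0000 -1.0000 0.0000
    outer loop
      vertex 0.000 0.000 0.000
      vertex 22.000 0.000 0.000
      vertex 22.000 0.000 8.000
    endloop
  endfacet
  facet normal 0.0000 -1.0000 0.0000
    outer loop
      vertex 0.000 0.000 0.000
      vertex 22.000 0.000 8.000
      vertex 0.000 0.000 8.000
    endloop
  endfacet
  facet normal 1.0000 0.0000 0.0000
    outer loop
      vertex 22.000 0.000 0.000
      vertex 22.000 6.000 0.000
      vertex 22.000 6.000 8.000
    endloop
  endfacet
  facet normal 1.0000 0.0000 0.0000
    outer loop
      vertex 22.000 0.000 0.000
      vertex 22.000 6.000 8.000
      vertex 22.000 0.000 8.000
    endloop
  endfacet
  facet normal 0.0000 1.0000 0.0000
    outer loop
      vertex 22.000 6.000 0.000
      vertex 8.000 6.000 0.000
      vertex 8.000 6.000 8.000
    endloop
  endfacet
  facet normal 0.0000 1.0000 0.0000
    outer loop
      vertex 22.000 6.000 0.000
      vertex 8.000 6.000 8.000
      vertex 22.000 6.000 8.000
    endloop
  endfacet
  facet normal 1.0000 0.0000 0.0000
    outer loop
      vertex 8.000 6.000 0.000
      vertex 8.000 14.000 0.000
      vertex 8.000 14.000 8.000
    endloop
  endfacet
  facet normal 1.0000 0.0000 0.0000
    outer loop
      vertex 8.000 6.000 0.000
      vertex 8.000 14.000 8.000
      vertex 8.000 6.000 8.000
    endloop
  endfacet
  facet normal 0.0000 1.0000 0.0000
    outer loop
      vertex 8.000 14.000 0.000
      vertex 0.000 14.000 0.000
      vertex 0.000 14.000 8.000
    endloop
  endfacet
  facet normal 0.0000 1.0000 0.0000
    outer loop
      vertex 8.000 14.000 0.000
      vertex 0.000 14.000 8.000
      vertex 8.000 14.000 8.000
    endloop
  endfacet
  facet normal -1.0000 0.0000 0.0000
    outer loop
      vertex 0.000 14.000 0.000
      vertex 0.000 0.000 0.000
      vertex 0.000 0.000 8.000
    endloop
  endfacet
  facet normal -1.0000 0.0000 0.0000
    outer loop
      vertex 0.000 14.000 0.000
      vertex 0.000 0.000 8.000
      vertex 0.000 14.000 8.000
    endloop
  endfacet
endsolid part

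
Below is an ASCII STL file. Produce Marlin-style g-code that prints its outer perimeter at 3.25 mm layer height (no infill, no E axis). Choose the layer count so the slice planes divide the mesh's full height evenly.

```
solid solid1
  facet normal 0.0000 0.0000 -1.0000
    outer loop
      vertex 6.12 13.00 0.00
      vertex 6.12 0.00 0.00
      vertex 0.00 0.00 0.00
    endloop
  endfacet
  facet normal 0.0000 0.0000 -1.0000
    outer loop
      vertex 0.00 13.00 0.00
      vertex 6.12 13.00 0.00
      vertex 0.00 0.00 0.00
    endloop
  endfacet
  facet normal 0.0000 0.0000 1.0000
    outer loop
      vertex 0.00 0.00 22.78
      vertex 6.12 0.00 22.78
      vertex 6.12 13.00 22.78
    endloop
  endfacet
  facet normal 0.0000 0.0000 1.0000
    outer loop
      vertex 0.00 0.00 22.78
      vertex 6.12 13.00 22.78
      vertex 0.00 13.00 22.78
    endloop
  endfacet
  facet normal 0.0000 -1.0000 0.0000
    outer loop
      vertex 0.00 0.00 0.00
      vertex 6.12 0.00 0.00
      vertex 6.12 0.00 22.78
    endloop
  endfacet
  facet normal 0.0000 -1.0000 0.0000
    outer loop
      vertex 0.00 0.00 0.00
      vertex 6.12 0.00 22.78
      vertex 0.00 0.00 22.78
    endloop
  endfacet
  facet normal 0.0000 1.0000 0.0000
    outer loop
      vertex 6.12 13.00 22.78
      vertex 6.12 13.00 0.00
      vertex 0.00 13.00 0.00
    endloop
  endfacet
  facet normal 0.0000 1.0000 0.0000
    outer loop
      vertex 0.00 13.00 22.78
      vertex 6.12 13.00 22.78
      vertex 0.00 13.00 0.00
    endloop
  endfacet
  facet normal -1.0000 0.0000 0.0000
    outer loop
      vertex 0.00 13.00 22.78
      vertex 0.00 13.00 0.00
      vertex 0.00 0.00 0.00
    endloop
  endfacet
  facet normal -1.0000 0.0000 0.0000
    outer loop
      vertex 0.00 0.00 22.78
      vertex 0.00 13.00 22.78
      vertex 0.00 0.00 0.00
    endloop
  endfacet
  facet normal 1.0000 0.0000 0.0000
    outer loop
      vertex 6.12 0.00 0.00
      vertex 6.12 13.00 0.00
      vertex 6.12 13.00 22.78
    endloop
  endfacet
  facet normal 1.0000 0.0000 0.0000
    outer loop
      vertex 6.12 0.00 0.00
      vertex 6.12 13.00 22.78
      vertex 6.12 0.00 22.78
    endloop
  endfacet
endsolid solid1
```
; perimeter-only toolpath
G21 ; units = mm
G90 ; absolute positioning
G28 ; home
; layer 1
G0 Z3.25
G0 X0.00 Y0.00
G1 X6.12 Y0.00
G1 X6.12 Y13.00
G1 X0.00 Y13.00
G1 X0.00 Y0.00
; layer 2
G0 Z6.51
G0 X0.00 Y0.00
G1 X6.12 Y0.00
G1 X6.12 Y13.00
G1 X0.00 Y13.00
G1 X0.00 Y0.00
; layer 3
G0 Z9.76
G0 X0.00 Y0.00
G1 X6.12 Y0.00
G1 X6.12 Y13.00
G1 X0.00 Y13.00
G1 X0.00 Y0.00
; layer 4
G0 Z13.02
G0 X0.00 Y0.00
G1 X6.12 Y0.00
G1 X6.12 Y13.00
G1 X0.00 Y13.00
G1 X0.00 Y0.00
; layer 5
G0 Z16.27
G0 X0.00 Y0.00
G1 X6.12 Y0.00
G1 X6.12 Y13.00
G1 X0.00 Y13.00
G1 X0.00 Y0.00
; layer 6
G0 Z19.53
G0 X0.00 Y0.00
G1 X6.12 Y0.00
G1 X6.12 Y13.00
G1 X0.00 Y13.00
G1 X0.00 Y0.00
; layer 7
G0 Z22.78
G0 X0.00 Y0.00
G1 X6.12 Y0.00
G1 X6.12 Y13.00
G1 X0.00 Y13.00
G1 X0.00 Y0.00
M2 ; end

The solid is a rectangular box, roughly 6.12 × 13 mm footprint and 22.8 mm tall. Slicing at Δz = 3.25 mm — 7 equal slices spanning the solid's height, so layer i sits at z = i·h/7 — gives 7 non-empty perimeters. Each is a 4-segment closed polygon; G0 lifts to the layer z and rapids to the start vertex, then G1 traces the edges.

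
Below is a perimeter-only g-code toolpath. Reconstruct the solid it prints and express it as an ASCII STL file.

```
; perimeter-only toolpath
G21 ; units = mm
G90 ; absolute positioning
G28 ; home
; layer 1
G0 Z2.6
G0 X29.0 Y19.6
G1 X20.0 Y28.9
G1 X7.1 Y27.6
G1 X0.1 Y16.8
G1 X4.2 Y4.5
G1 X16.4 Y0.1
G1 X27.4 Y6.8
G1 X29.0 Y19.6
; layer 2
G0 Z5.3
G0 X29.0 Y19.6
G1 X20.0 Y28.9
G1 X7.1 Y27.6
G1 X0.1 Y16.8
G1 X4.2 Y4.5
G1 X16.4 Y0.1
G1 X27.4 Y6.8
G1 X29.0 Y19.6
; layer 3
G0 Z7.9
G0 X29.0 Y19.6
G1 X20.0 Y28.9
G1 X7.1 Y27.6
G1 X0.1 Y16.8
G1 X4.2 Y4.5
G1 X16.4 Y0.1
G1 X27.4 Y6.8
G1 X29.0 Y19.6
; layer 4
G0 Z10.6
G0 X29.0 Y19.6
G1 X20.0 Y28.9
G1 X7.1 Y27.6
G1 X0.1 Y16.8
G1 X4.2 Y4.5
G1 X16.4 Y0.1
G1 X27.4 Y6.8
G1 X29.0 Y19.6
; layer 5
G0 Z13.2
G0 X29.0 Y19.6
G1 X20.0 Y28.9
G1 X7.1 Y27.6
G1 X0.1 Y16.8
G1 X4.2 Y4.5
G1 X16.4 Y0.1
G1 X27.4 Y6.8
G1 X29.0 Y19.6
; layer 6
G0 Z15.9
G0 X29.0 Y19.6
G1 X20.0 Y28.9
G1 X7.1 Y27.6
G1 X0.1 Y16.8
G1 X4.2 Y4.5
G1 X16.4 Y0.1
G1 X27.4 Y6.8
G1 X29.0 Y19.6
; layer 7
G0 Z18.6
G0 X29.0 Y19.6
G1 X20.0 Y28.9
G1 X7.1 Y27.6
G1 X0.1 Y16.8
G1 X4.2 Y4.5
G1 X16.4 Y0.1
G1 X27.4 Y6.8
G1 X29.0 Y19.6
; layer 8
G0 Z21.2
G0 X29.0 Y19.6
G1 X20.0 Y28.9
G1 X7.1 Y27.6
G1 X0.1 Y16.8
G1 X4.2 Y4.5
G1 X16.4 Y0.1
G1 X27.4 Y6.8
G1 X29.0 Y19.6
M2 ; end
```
solid part
  facet normal 0.0000 0.0000 -1.0000
    outer loop
      vertex 7.1 27.6 0.0
      vertex 20.0 28.9 0.0
      vertex 29.0 19.6 0.0
    endloop
  endfacet
  facet normal 0.0000 0.0000 -1.0000
    outer loop
      vertex 0.1 16.8 0.0
      vertex 7.1 27.6 0.0
      vertex 29.0 19.6 0.0
    endloop
  endfacet
  facet normal 0.0000 0.0000 -1.0000
    outer loop
      vertex 4.2 4.5 0.0
      vertex 0.1 16.8 0.0
      vertex 29.0 19.6 0.0
    endloop
  endfacet
  facet normal 0.0000 0.0000 -1.0000
    outer loop
      vertex 16.4 0.1 0.0
      vertex 4.2 4.5 0.0
      vertex 29.0 19.6 0.0
    endloop
  endfacet
  facet normal 0.0000 0.0000 -1.0000
    outer loop
      vertex 27.4 6.8 0.0
      vertex 16.4 0.1 0.0
      vertex 29.0 19.6 0.0
    endloop
  endfacet
  facet normal 0.0000 0.0000 1.0000
    outer loop
      vertex 29.0 19.6 21.2
      vertex 20.0 28.9 21.2
      vertex 7.1 27.6 21.2
    endloop
  endfacet
  facet normal 0.0000 0.0000 1.0000
    outer loop
      vertex 29.0 19.6 21.2
      vertex 7.1 27.6 21.2
      vertex 0.1 16.8 21.2
    endloop
  endfacet
  facet normal 0.0000 0.0000 1.0000
    outer loop
      vertex 29.0 19.6 21.2
      vertex 0.1 16.8 21.2
      vertex 4.2 4.5 21.2
    endloop
  endfacet
  facet normal 0.0000 0.0000 1.0000
    outer loop
      vertex 29.0 19.6 21.2
      vertex 4.2 4.5 21.2
      vertex 16.4 0.1 21.2
    endloop
  endfacet
  facet normal 0.0000 0.0000 1.0000
    outer loop
      vertex 29.0 19.6 21.2
      vertex 16.4 0.1 21.2
      vertex 27.4 6.8 21.2
    endloop
  endfacet
  facet normal 0.7186 0.6954 0.0000
    outer loop
      vertex 29.0 19.6 0.0
      vertex 20.0 28.9 0.0
      vertex 20.0 28.9 21.2
    endloop
  endfacet
  facet normal 0.7186 0.6954 0.0000
    outer loop
      vertex 29.0 19.6 0.0
      vertex 20.0 28.9 21.2
      vertex 29.0 19.6 21.2
    endloop
  endfacet
  facet normal -0.1003 0.9950 0.0000
    outer loop
      vertex 20.0 28.9 0.0
      vertex 7.1 27.6 0.0
      vertex 7.1 27.6 21.2
    endloop
  endfacet
  facet normal -0.1003 0.9950 0.0000
    outer loop
      vertex 20.0 28.9 0.0
      vertex 7.1 27.6 21.2
      vertex 20.0 28.9 21.2
    endloop
  endfacet
  facet normal -0.8392 0.5439 0.0000
    outer loop
      vertex 7.1 27.6 0.0
      vertex 0.1 16.8 0.0
      vertex 0.1 16.8 21.2
    endloop
  endfacet
  facet normal -0.8392 0.5439 0.0000
    outer loop
      vertex 7.1 27.6 0.0
      vertex 0.1 16.8 21.2
      vertex 7.1 27.6 21.2
    endloop
  endfacet
  facet normal -0.9487 -0.3162 0.0000
    outer loop
      vertex 0.1 16.8 0.0
      vertex 4.2 4.5 0.0
      vertex 4.2 4.5 21.2
    endloop
  endfacet
  facet normal -0.9487 -0.3162 0.0000
    outer loop
      vertex 0.1 16.8 0.0
      vertex 4.2 4.5 21.2
      vertex 0.1 16.8 21.2
    endloop
  endfacet
  facet normal -0.3393 -0.9407 0.0000
    outer loop
      vertex 4.2 4.5 0.0
      vertex 16.4 0.1 0.0
      vertex 16.4 0.1 21.2
    endloop
  endfacet
  facet normal -0.3393 -0.9407 0.0000
    outer loop
      vertex 4.2 4.5 0.0
      vertex 16.4 0.1 21.2
      vertex 4.2 4.5 21.2
    endloop
  endfacet
  facet normal 0.5202 -0.8540 0.0000
    outer loop
      vertex 16.4 0.1 0.0
      vertex 27.4 6.8 0.0
      vertex 27.4 6.8 21.2
    endloop
  endfacet
  facet normal 0.5202 -0.8540 0.0000
    outer loop
      vertex 16.4 0.1 0.0
      vertex 27.4 6.8 21.2
      vertex 16.4 0.1 21.2
    endloop
  endfacet
  facet normal 0.9923 -0.1240 0.0000
    outer loop
      vertex 27.4 6.8 0.0
      vertex 29.0 19.6 0.0
      vertex 29.0 19.6 21.2
    endloop
  endfacet
  facet normal 0.9923 -0.1240 0.0000
    outer loop
      vertex 27.4 6.8 0.0
      vertex 29.0 19.6 21.2
      vertex 27.4 6.8 21.2
    endloop
  endfacet
endsolid part

The G0 Z moves step by Δz≈2.6 mm. Every layer's G1 loop is the same polygon, so the solid is a straight extrusion of it from z=0 to z≈21.2. Closing with flat bottom and top caps and triangulating gives 24 facets — a regular 7-sided prism (a cylinder approximated with 7 flat sides), circumscribed radius ≈ 14.9 mm, height ≈ 21.2 mm.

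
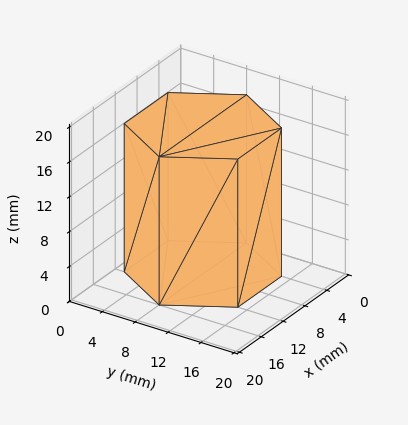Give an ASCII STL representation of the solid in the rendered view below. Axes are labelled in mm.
Reading the render: the shape is a regular 6-sided prism (a cylinder approximated with 6 flat sides), circumscribed radius ≈ 8 mm, height ≈ 17 mm (dimensions read to the nearest mm from the axis ticks). For the STL, each face is triangulated and given an outward normal.

solid part
  facet normal 0.0000 0.0000 -1.0000
    outer loop
      vertex 4.0 14.9 0.0
      vertex 12.0 14.9 0.0
      vertex 16.0 8.0 0.0
    endloop
  endfacet
  facet normal 0.0000 0.0000 -1.0000
    outer loop
      vertex 0.0 8.0 0.0
      vertex 4.0 14.9 0.0
      vertex 16.0 8.0 0.0
    endloop
  endfacet
  facet normal 0.0000 0.0000 -1.0000
    outer loop
      vertex 4.0 1.1 0.0
      vertex 0.0 8.0 0.0
      vertex 16.0 8.0 0.0
    endloop
  endfacet
  facet normal 0.0000 0.0000 -1.0000
    outer loop
      vertex 12.0 1.1 0.0
      vertex 4.0 1.1 0.0
      vertex 16.0 8.0 0.0
    endloop
  endfacet
  facet normal 0.0000 0.0000 1.0000
    outer loop
      vertex 16.0 8.0 17.0
      vertex 12.0 14.9 17.0
      vertex 4.0 14.9 17.0
    endloop
  endfacet
  facet normal 0.0000 0.0000 1.0000
    outer loop
      vertex 16.0 8.0 17.0
      vertex 4.0 14.9 17.0
      vertex 0.0 8.0 17.0
    endloop
  endfacet
  facet normal 0.0000 0.0000 1.0000
    outer loop
      vertex 16.0 8.0 17.0
      vertex 0.0 8.0 17.0
      vertex 4.0 1.1 17.0
    endloop
  endfacet
  facet normal 0.0000 0.0000 1.0000
    outer loop
      vertex 16.0 8.0 17.0
      vertex 4.0 1.1 17.0
      vertex 12.0 1.1 17.0
    endloop
  endfacet
  facet normal 0.8651 0.5015 0.0000
    outer loop
      vertex 16.0 8.0 0.0
      vertex 12.0 14.9 0.0
      vertex 12.0 14.9 17.0
    endloop
  endfacet
  facet normal 0.8651 0.5015 0.0000
    outer loop
      vertex 16.0 8.0 0.0
      vertex 12.0 14.9 17.0
      vertex 16.0 8.0 17.0
    endloop
  endfacet
  facet normal 0.0000 1.0000 0.0000
    outer loop
      vertex 12.0 14.9 0.0
      vertex 4.0 14.9 0.0
      vertex 4.0 14.9 17.0
    endloop
  endfacet
  facet normal 0.0000 1.0000 0.0000
    outer loop
      vertex 12.0 14.9 0.0
      vertex 4.0 14.9 17.0
      vertex 12.0 14.9 17.0
    endloop
  endfacet
  facet normal -0.8651 0.5015 0.0000
    outer loop
      vertex 4.0 14.9 0.0
      vertex 0.0 8.0 0.0
      vertex 0.0 8.0 17.0
    endloop
  endfacet
  facet normal -0.8651 0.5015 0.0000
    outer loop
      vertex 4.0 14.9 0.0
      vertex 0.0 8.0 17.0
      vertex 4.0 14.9 17.0
    endloop
  endfacet
  facet normal -0.8651 -0.5015 0.0000
    outer loop
      vertex 0.0 8.0 0.0
      vertex 4.0 1.1 0.0
      vertex 4.0 1.1 17.0
    endloop
  endfacet
  facet normal -0.8651 -0.5015 0.0000
    outer loop
      vertex 0.0 8.0 0.0
      vertex 4.0 1.1 17.0
      vertex 0.0 8.0 17.0
    endloop
  endfacet
  facet normal 0.0000 -1.0000 0.0000
    outer loop
      vertex 4.0 1.1 0.0
      vertex 12.0 1.1 0.0
      vertex 12.0 1.1 17.0
    endloop
  endfacet
  facet normal 0.0000 -1.0000 0.0000
    outer loop
      vertex 4.0 1.1 0.0
      vertex 12.0 1.1 17.0
      vertex 4.0 1.1 17.0
    endloop
  endfacet
  facet normal 0.8651 -0.5015 0.0000
    outer loop
      vertex 12.0 1.1 0.0
      vertex 16.0 8.0 0.0
      vertex 16.0 8.0 17.0
    endloop
  endfacet
  facet normal 0.8651 -0.5015 0.0000
    outer loop
      vertex 12.0 1.1 0.0
      vertex 16.0 8.0 17.0
      vertex 12.0 1.1 17.0
    endloop
  endfacet
endsolid part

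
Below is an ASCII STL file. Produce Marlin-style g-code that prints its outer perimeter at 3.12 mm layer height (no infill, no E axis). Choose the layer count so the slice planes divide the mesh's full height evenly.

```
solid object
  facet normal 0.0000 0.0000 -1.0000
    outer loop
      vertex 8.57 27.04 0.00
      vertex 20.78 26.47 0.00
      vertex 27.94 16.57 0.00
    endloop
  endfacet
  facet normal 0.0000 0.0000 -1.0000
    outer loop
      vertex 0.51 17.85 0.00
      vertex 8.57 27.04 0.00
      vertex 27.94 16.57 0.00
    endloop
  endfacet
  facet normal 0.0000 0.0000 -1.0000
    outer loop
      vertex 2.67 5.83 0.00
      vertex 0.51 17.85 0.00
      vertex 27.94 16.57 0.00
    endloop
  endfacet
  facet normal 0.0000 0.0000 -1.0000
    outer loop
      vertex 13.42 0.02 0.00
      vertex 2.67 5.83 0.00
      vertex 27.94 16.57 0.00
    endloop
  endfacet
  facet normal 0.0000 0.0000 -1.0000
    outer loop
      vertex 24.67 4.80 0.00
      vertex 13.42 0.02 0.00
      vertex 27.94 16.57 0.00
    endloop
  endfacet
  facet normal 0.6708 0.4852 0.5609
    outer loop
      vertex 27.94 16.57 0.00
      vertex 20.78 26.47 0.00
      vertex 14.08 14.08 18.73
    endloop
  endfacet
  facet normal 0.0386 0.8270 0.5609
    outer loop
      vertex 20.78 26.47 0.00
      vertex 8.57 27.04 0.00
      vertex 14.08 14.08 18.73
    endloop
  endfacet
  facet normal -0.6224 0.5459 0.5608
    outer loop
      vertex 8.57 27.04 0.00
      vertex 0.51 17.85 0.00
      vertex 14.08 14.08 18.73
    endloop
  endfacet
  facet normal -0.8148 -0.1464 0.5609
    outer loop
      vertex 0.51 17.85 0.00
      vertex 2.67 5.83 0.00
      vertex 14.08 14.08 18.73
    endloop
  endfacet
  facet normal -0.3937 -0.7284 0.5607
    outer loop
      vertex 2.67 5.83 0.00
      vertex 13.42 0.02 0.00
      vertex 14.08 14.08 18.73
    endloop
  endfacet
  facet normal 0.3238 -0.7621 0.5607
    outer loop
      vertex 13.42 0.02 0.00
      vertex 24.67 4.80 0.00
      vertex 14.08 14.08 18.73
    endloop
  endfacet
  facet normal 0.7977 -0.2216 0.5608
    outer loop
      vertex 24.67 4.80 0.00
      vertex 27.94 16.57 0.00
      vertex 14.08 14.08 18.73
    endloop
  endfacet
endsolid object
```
; perimeter-only toolpath
G21 ; units = mm
G90 ; absolute positioning
G28 ; home
; layer 1
G0 Z3.12
G0 X25.63 Y16.16
G1 X19.66 Y24.41
G1 X9.49 Y24.88
G1 X2.77 Y17.22
G1 X4.57 Y7.21
G1 X13.53 Y2.36
G1 X22.91 Y6.35
G1 X25.63 Y16.16
; layer 2
G0 Z6.24
G0 X23.32 Y15.74
G1 X18.55 Y22.34
G1 X10.41 Y22.72
G1 X5.03 Y16.59
G1 X6.47 Y8.58
G1 X13.64 Y4.71
G1 X21.14 Y7.89
G1 X23.32 Y15.74
; layer 3
G0 Z9.37
G0 X21.01 Y15.32
G1 X17.43 Y20.27
G1 X11.32 Y20.56
G1 X7.29 Y15.96
G1 X8.38 Y9.96
G1 X13.75 Y7.05
G1 X19.38 Y9.44
G1 X21.01 Y15.32
; layer 4
G0 Z12.49
G0 X18.70 Y14.91
G1 X16.31 Y18.21
G1 X12.24 Y18.40
G1 X9.56 Y15.34
G1 X10.28 Y11.33
G1 X13.86 Y9.39
G1 X17.61 Y10.99
G1 X18.70 Y14.91
; layer 5
G0 Z15.61
G0 X16.39 Y14.50
G1 X15.20 Y16.15
G1 X13.16 Y16.24
G1 X11.82 Y14.71
G1 X12.18 Y12.71
G1 X13.97 Y11.74
G1 X15.85 Y12.53
G1 X16.39 Y14.50
M2 ; end

The solid is a regular 7-sided pyramid, base circumscribed radius ≈ 14.1 mm, apex at z ≈ 18.7 mm. Slicing at Δz = 3.12 mm — 6 equal slices spanning the solid's height, so layer i sits at z = i·h/6 — gives 5 non-empty perimeters. Each is a 7-segment closed polygon; G0 lifts to the layer z and rapids to the start vertex, then G1 traces the edges. The cross-section shrinks linearly with z (the slice at the apex is degenerate and omitted).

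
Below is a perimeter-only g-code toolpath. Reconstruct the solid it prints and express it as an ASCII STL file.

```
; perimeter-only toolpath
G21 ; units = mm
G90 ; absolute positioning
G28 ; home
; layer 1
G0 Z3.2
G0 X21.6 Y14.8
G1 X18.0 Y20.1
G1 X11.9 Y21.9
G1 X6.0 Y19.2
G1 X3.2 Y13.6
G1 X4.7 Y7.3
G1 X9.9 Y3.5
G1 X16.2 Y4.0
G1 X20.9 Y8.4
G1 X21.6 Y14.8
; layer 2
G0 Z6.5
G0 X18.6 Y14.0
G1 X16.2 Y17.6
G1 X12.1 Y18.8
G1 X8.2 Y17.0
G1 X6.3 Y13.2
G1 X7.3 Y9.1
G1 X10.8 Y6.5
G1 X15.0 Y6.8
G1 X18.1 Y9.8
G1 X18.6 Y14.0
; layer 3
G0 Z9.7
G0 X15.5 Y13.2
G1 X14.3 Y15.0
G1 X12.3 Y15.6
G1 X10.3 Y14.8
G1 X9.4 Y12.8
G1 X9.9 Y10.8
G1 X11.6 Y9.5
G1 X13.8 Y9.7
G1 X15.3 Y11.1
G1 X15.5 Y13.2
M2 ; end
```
solid part
  facet normal 0.0000 0.0000 -1.0000
    outer loop
      vertex 11.7 25.0 0.0
      vertex 19.9 22.6 0.0
      vertex 24.6 15.5 0.0
    endloop
  endfacet
  facet normal 0.0000 0.0000 -1.0000
    outer loop
      vertex 3.9 21.5 0.0
      vertex 11.7 25.0 0.0
      vertex 24.6 15.5 0.0
    endloop
  endfacet
  facet normal 0.0000 0.0000 -1.0000
    outer loop
      vertex 0.1 13.9 0.0
      vertex 3.9 21.5 0.0
      vertex 24.6 15.5 0.0
    endloop
  endfacet
  facet normal 0.0000 0.0000 -1.0000
    outer loop
      vertex 2.1 5.6 0.0
      vertex 0.1 13.9 0.0
      vertex 24.6 15.5 0.0
    endloop
  endfacet
  facet normal 0.0000 0.0000 -1.0000
    outer loop
      vertex 9.0 0.5 0.0
      vertex 2.1 5.6 0.0
      vertex 24.6 15.5 0.0
    endloop
  endfacet
  facet normal 0.0000 0.0000 -1.0000
    outer loop
      vertex 17.5 1.1 0.0
      vertex 9.0 0.5 0.0
      vertex 24.6 15.5 0.0
    endloop
  endfacet
  facet normal 0.0000 0.0000 -1.0000
    outer loop
      vertex 23.7 7.0 0.0
      vertex 17.5 1.1 0.0
      vertex 24.6 15.5 0.0
    endloop
  endfacet
  facet normal 0.6166 0.4081 0.6732
    outer loop
      vertex 24.6 15.5 0.0
      vertex 19.9 22.6 0.0
      vertex 12.5 12.5 12.9
    endloop
  endfacet
  facet normal 0.2075 0.7089 0.6741
    outer loop
      vertex 19.9 22.6 0.0
      vertex 11.7 25.0 0.0
      vertex 12.5 12.5 12.9
    endloop
  endfacet
  facet normal -0.3029 0.6750 0.6728
    outer loop
      vertex 11.7 25.0 0.0
      vertex 3.9 21.5 0.0
      vertex 12.5 12.5 12.9
    endloop
  endfacet
  facet normal -0.6621 0.3310 0.6723
    outer loop
      vertex 3.9 21.5 0.0
      vertex 0.1 13.9 0.0
      vertex 12.5 12.5 12.9
    endloop
  endfacet
  facet normal -0.7194 -0.1733 0.6727
    outer loop
      vertex 0.1 13.9 0.0
      vertex 2.1 5.6 0.0
      vertex 12.5 12.5 12.9
    endloop
  endfacet
  facet normal -0.4398 -0.5950 0.6728
    outer loop
      vertex 2.1 5.6 0.0
      vertex 9.0 0.5 0.0
      vertex 12.5 12.5 12.9
    endloop
  endfacet
  facet normal 0.0521 -0.7382 0.6726
    outer loop
      vertex 9.0 0.5 0.0
      vertex 17.5 1.1 0.0
      vertex 12.5 12.5 12.9
    endloop
  endfacet
  facet normal 0.5105 -0.5365 0.6720
    outer loop
      vertex 17.5 1.1 0.0
      vertex 23.7 7.0 0.0
      vertex 12.5 12.5 12.9
    endloop
  endfacet
  facet normal 0.7361 -0.0779 0.6723
    outer loop
      vertex 23.7 7.0 0.0
      vertex 24.6 15.5 0.0
      vertex 12.5 12.5 12.9
    endloop
  endfacet
endsolid part

The G0 Z moves step by Δz≈3.2 mm. The G1 loops shrink linearly with z, so the solid tapers from its base footprint up to z≈12.9. Closing with a flat bottom cap and the tapered top and triangulating gives 16 facets — a regular 9-sided pyramid, base circumscribed radius ≈ 12.5 mm, apex at z ≈ 12.9 mm.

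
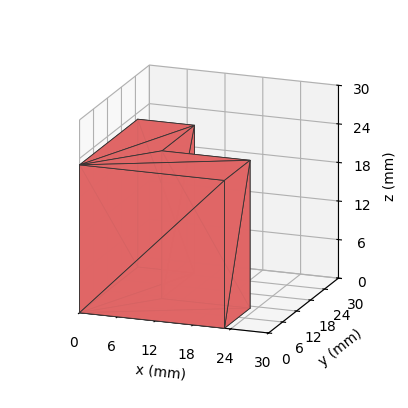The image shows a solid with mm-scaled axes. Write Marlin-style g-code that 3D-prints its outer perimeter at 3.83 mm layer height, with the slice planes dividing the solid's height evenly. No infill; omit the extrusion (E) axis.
Reading the render: the shape is an L-shaped prism: outer 23 × 25 mm, arm thicknesses ≈ 11 mm (horizontal) and 9 mm (vertical), extruded 23 mm in z (dimensions read to the nearest mm from the axis ticks). For the g-code, the solid's height is divided into equal slices at the stated Δz and each level perimeter traced with G1 moves after a G0 lift.

; perimeter-only toolpath
G21 ; units = mm
G90 ; absolute positioning
G28 ; home
; layer 1
G0 Z3.83
G0 X0.00 Y0.00
G1 X23.00 Y0.00
G1 X23.00 Y11.00
G1 X9.00 Y11.00
G1 X9.00 Y25.00
G1 X0.00 Y25.00
G1 X0.00 Y0.00
; layer 2
G0 Z7.67
G0 X0.00 Y0.00
G1 X23.00 Y0.00
G1 X23.00 Y11.00
G1 X9.00 Y11.00
G1 X9.00 Y25.00
G1 X0.00 Y25.00
G1 X0.00 Y0.00
; layer 3
G0 Z11.50
G0 X0.00 Y0.00
G1 X23.00 Y0.00
G1 X23.00 Y11.00
G1 X9.00 Y11.00
G1 X9.00 Y25.00
G1 X0.00 Y25.00
G1 X0.00 Y0.00
; layer 4
G0 Z15.33
G0 X0.00 Y0.00
G1 X23.00 Y0.00
G1 X23.00 Y11.00
G1 X9.00 Y11.00
G1 X9.00 Y25.00
G1 X0.00 Y25.00
G1 X0.00 Y0.00
; layer 5
G0 Z19.17
G0 X0.00 Y0.00
G1 X23.00 Y0.00
G1 X23.00 Y11.00
G1 X9.00 Y11.00
G1 X9.00 Y25.00
G1 X0.00 Y25.00
G1 X0.00 Y0.00
; layer 6
G0 Z23.00
G0 X0.00 Y0.00
G1 X23.00 Y0.00
G1 X23.00 Y11.00
G1 X9.00 Y11.00
G1 X9.00 Y25.00
G1 X0.00 Y25.00
G1 X0.00 Y0.00
M2 ; end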